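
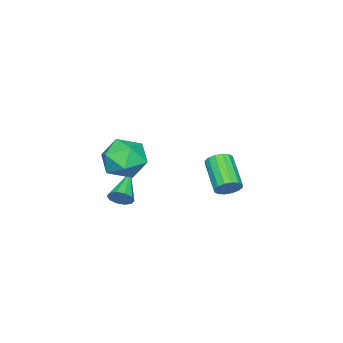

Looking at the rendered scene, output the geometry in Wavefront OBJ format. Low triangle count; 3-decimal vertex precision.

v -1.426 1.888 -3.532
v -1.072 1.911 -3.086
v -2.02 0.935 -2.282
v -2.374 0.912 -2.728
v -1.263 2.132 -3.044
v -2.21 1.156 -2.239
v -1.497 2.287 -3.132
v -2.445 1.312 -2.328
v -1.713 2.335 -3.327
v -2.661 1.36 -2.523
v -1.852 2.264 -3.578
v -2.8 1.289 -2.773
v -1.876 2.092 -3.816
v -2.824 1.116 -3.011
v -1.78 1.865 -3.978
v -2.728 0.889 -3.174
v -1.59 1.644 -4.021
v -2.537 0.668 -3.216
v -1.355 1.488 -3.932
v -2.303 0.513 -3.128
v -1.139 1.44 -3.737
v -2.087 0.465 -2.933
v -1 1.511 -3.487
v -1.948 0.536 -2.682
v -0.976 1.684 -3.249
v -1.924 0.708 -2.444
v 3.169 -0.015 -2.244
v 3.42 -0.323 -1.925
v 1.891 -0.385 -1.596
v 3.405 -0.037 -1.792
v 3.299 0.257 -1.833
v 3.143 0.448 -2.03
v 2.998 0.461 -2.309
v 2.917 0.293 -2.564
v 2.933 0.008 -2.696
v 3.039 -0.287 -2.656
v 3.194 -0.477 -2.458
v 3.34 -0.491 -2.179
v 2.808 0.213 0.306
v 3.309 -0.557 -0.029
v 1.851 0.137 -0.951
v 2.352 -0.633 -1.286
v 1.802 -0.72 -0.482
v 2.394 -0.673 0.295
v 2.766 0.253 -1.275
v 3.358 0.3 -0.498
v 3.283 -0.532 -1.006
v 2.687 -1.133 -0.516
v 2.473 0.713 -0.464
v 1.877 0.112 0.026
f 2 1 5
f 2 5 3
f 3 5 6
f 3 6 4
f 5 1 7
f 5 7 6
f 6 7 8
f 6 8 4
f 7 1 9
f 7 9 8
f 8 9 10
f 8 10 4
f 9 1 11
f 9 11 10
f 10 11 12
f 10 12 4
f 11 1 13
f 11 13 12
f 12 13 14
f 12 14 4
f 13 1 15
f 13 15 14
f 14 15 16
f 14 16 4
f 15 1 17
f 15 17 16
f 16 17 18
f 16 18 4
f 17 1 19
f 17 19 18
f 18 19 20
f 18 20 4
f 19 1 21
f 19 21 20
f 20 21 22
f 20 22 4
f 21 1 23
f 21 23 22
f 22 23 24
f 22 24 4
f 23 1 25
f 23 25 24
f 24 25 26
f 24 26 4
f 25 1 2
f 25 2 26
f 26 2 3
f 26 3 4
f 28 27 30
f 28 30 29
f 30 27 31
f 30 31 29
f 31 27 32
f 31 32 29
f 32 27 33
f 32 33 29
f 33 27 34
f 33 34 29
f 34 27 35
f 34 35 29
f 35 27 36
f 35 36 29
f 36 27 37
f 36 37 29
f 37 27 38
f 37 38 29
f 38 27 28
f 38 28 29
f 39 50 44
f 39 44 40
f 39 40 46
f 39 46 49
f 39 49 50
f 40 44 48
f 44 50 43
f 50 49 41
f 49 46 45
f 46 40 47
f 42 48 43
f 42 43 41
f 42 41 45
f 42 45 47
f 42 47 48
f 43 48 44
f 41 43 50
f 45 41 49
f 47 45 46
f 48 47 40



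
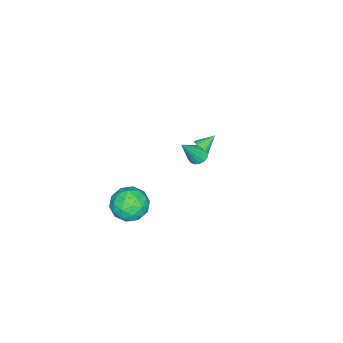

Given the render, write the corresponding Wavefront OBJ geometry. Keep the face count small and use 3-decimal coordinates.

v 0.532 3.189 2.811
v 0.916 3.434 3.1
v -0.212 3.651 3.409
v 0.882 3.576 2.948
v 0.795 3.659 2.775
v 0.668 3.671 2.608
v 0.519 3.609 2.472
v 0.373 3.483 2.387
v 0.251 3.313 2.367
v 0.172 3.124 2.414
v 0.147 2.944 2.522
v 0.181 2.802 2.674
v 0.268 2.719 2.846
v 0.396 2.708 3.014
v 0.544 2.769 3.15
v 0.69 2.895 3.235
v 0.813 3.066 3.255
v 0.892 3.255 3.208
v -3.798 0.89 -3.291
v -3.2 0.998 -3.619
v -2.762 0.33 -1.589
v -3.269 1.29 -3.481
v -3.459 1.491 -3.3
v -3.726 1.554 -3.117
v -4.01 1.464 -2.974
v -4.245 1.244 -2.903
v -4.378 0.942 -2.922
v -4.378 0.628 -3.025
v -4.245 0.374 -3.189
v -4.009 0.239 -3.377
v -3.725 0.252 -3.545
v -3.458 0.412 -3.655
v -3.269 0.681 -3.682
v 3.719 1.616 -0.505
v 4.524 1.032 0.126
v 3.196 -0.012 -1.346
v 4.001 -0.596 -0.715
v 3.054 -0.14 -0.184
v 3.377 0.866 0.336
v 4.343 0.154 -1.556
v 4.666 1.16 -1.036
v 4.909 0.128 -0.524
v 4.113 -0.054 0.324
v 3.607 1.074 -1.544
v 2.811 0.892 -0.696
v 4.167 1.467 -0.116
v 3.553 -0.447 -1.104
v 2.996 -0.179 -0.792
v 3.469 -0.522 -0.421
v 3.493 1.369 0.008
v 3.966 1.026 0.379
v 3.102 0.337 0.196
v 3.754 -0.006 -1.599
v 4.227 -0.349 -1.228
v 4.251 1.542 -0.799
v 4.724 1.199 -0.428
v 4.618 0.683 -1.416
v 4.867 0.592 -0.127
v 4.56 -0.364 -0.621
v 4.761 0.077 -1.115
v 4.951 0.668 -0.81
v 4.399 0.485 0.372
v 4.091 -0.472 -0.123
v 3.535 -0.204 0.189
v 3.725 0.388 0.495
v 4.625 -0.046 -0.01
v 3.629 1.492 -1.097
v 3.321 0.535 -1.592
v 3.995 0.632 -1.715
v 4.185 1.224 -1.409
v 3.16 1.384 -0.599
v 2.853 0.428 -1.093
v 2.769 0.352 -0.41
v 2.959 0.943 -0.105
v 3.095 1.066 -1.21
f 2 1 4
f 2 4 3
f 4 1 5
f 4 5 3
f 5 1 6
f 5 6 3
f 6 1 7
f 6 7 3
f 7 1 8
f 7 8 3
f 8 1 9
f 8 9 3
f 9 1 10
f 9 10 3
f 10 1 11
f 10 11 3
f 11 1 12
f 11 12 3
f 12 1 13
f 12 13 3
f 13 1 14
f 13 14 3
f 14 1 15
f 14 15 3
f 15 1 16
f 15 16 3
f 16 1 17
f 16 17 3
f 17 1 18
f 17 18 3
f 18 1 2
f 18 2 3
f 20 19 22
f 20 22 21
f 22 19 23
f 22 23 21
f 23 19 24
f 23 24 21
f 24 19 25
f 24 25 21
f 25 19 26
f 25 26 21
f 26 19 27
f 26 27 21
f 27 19 28
f 27 28 21
f 28 19 29
f 28 29 21
f 29 19 30
f 29 30 21
f 30 19 31
f 30 31 21
f 31 19 32
f 31 32 21
f 32 19 33
f 32 33 21
f 33 19 20
f 33 20 21
f 34 71 50
f 71 45 74
f 50 74 39
f 71 74 50
f 34 50 46
f 50 39 51
f 46 51 35
f 50 51 46
f 34 46 55
f 46 35 56
f 55 56 41
f 46 56 55
f 34 55 67
f 55 41 70
f 67 70 44
f 55 70 67
f 34 67 71
f 67 44 75
f 71 75 45
f 67 75 71
f 35 51 62
f 51 39 65
f 62 65 43
f 51 65 62
f 39 74 52
f 74 45 73
f 52 73 38
f 74 73 52
f 45 75 72
f 75 44 68
f 72 68 36
f 75 68 72
f 44 70 69
f 70 41 57
f 69 57 40
f 70 57 69
f 41 56 61
f 56 35 58
f 61 58 42
f 56 58 61
f 37 63 49
f 63 43 64
f 49 64 38
f 63 64 49
f 37 49 47
f 49 38 48
f 47 48 36
f 49 48 47
f 37 47 54
f 47 36 53
f 54 53 40
f 47 53 54
f 37 54 59
f 54 40 60
f 59 60 42
f 54 60 59
f 37 59 63
f 59 42 66
f 63 66 43
f 59 66 63
f 38 64 52
f 64 43 65
f 52 65 39
f 64 65 52
f 36 48 72
f 48 38 73
f 72 73 45
f 48 73 72
f 40 53 69
f 53 36 68
f 69 68 44
f 53 68 69
f 42 60 61
f 60 40 57
f 61 57 41
f 60 57 61
f 43 66 62
f 66 42 58
f 62 58 35
f 66 58 62



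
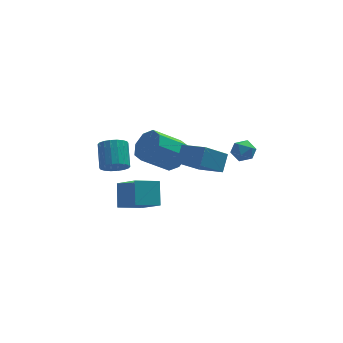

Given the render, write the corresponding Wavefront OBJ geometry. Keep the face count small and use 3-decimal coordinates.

v -2.917 0.35 -2.418
v -2.209 -0.996 -1.262
v -2.758 1.376 -1.322
v -2.05 0.03 -0.166
v -1.57 0.65 -2.894
v -0.862 -0.696 -1.738
v -1.411 1.676 -1.798
v -0.703 0.33 -0.642
v 3.238 0.548 1.611
v 3.85 0.619 1.229
v 3.31 -0.619 1.511
v 3.922 -0.548 1.129
v 3.915 -0.384 1.835
v 3.87 0.337 1.897
v 3.29 -0.337 0.843
v 3.245 0.384 0.905
v 3.882 0.072 0.754
v 4.269 0.043 1.367
v 2.891 -0.043 1.373
v 3.278 -0.072 1.986
v 0.064 -0.24 1.12
v 0.472 0.467 1.93
v 1.341 0.325 -0.016
v 1.749 1.032 0.793
v 1.051 -1.412 1.647
v 1.459 -0.705 2.456
v 2.328 -0.847 0.51
v 2.736 -0.14 1.32
v 0.316 1.524 0.339
v 0.956 1.424 1.114
v -0.537 1.196 2.316
v -1.176 1.296 1.541
v 0.748 2.159 0.995
v -0.745 1.931 2.197
v 0.287 2.522 0.492
v -1.205 2.294 1.694
v -0.157 2.3 -0.101
v -1.649 2.073 1.101
v -0.323 1.624 -0.436
v -1.816 1.396 0.766
v -0.115 0.889 -0.317
v -1.608 0.661 0.885
v 0.345 0.526 0.186
v -1.147 0.298 1.388
v 0.789 0.747 0.779
v -0.703 0.52 1.981
v -3.479 -2.711 3.144
v -2.732 -2.779 3.137
v -2.614 -1.576 4.008
v -3.361 -1.509 4.016
v -2.791 -2.582 2.874
v -2.674 -1.38 3.745
v -2.987 -2.411 2.664
v -2.87 -1.209 3.536
v -3.28 -2.3 2.55
v -3.163 -1.097 3.421
v -3.612 -2.27 2.553
v -3.495 -1.067 3.424
v -3.918 -2.327 2.673
v -3.801 -1.125 3.545
v -4.137 -2.461 2.887
v -4.02 -1.258 3.759
v -4.226 -2.644 3.152
v -4.108 -1.441 4.023
v -4.166 -2.84 3.415
v -4.049 -1.638 4.286
v -3.97 -3.011 3.624
v -3.853 -1.809 4.496
v -3.677 -3.123 3.739
v -3.56 -1.92 4.61
v -3.345 -3.153 3.736
v -3.228 -1.95 4.607
v -3.039 -3.095 3.615
v -2.922 -1.893 4.487
v -2.82 -2.962 3.401
v -2.703 -1.759 4.273
f 2 4 1
f 5 2 1
f 1 4 3
f 3 5 1
f 2 8 4
f 6 2 5
f 6 8 2
f 4 8 3
f 7 5 3
f 3 8 7
f 7 6 5
f 8 6 7
f 9 20 14
f 9 14 10
f 9 10 16
f 9 16 19
f 9 19 20
f 10 14 18
f 14 20 13
f 20 19 11
f 19 16 15
f 16 10 17
f 12 18 13
f 12 13 11
f 12 11 15
f 12 15 17
f 12 17 18
f 13 18 14
f 11 13 20
f 15 11 19
f 17 15 16
f 18 17 10
f 22 24 21
f 25 22 21
f 21 24 23
f 23 25 21
f 22 28 24
f 26 22 25
f 26 28 22
f 24 28 23
f 27 25 23
f 23 28 27
f 27 26 25
f 28 26 27
f 30 29 33
f 30 33 31
f 31 33 34
f 31 34 32
f 33 29 35
f 33 35 34
f 34 35 36
f 34 36 32
f 35 29 37
f 35 37 36
f 36 37 38
f 36 38 32
f 37 29 39
f 37 39 38
f 38 39 40
f 38 40 32
f 39 29 41
f 39 41 40
f 40 41 42
f 40 42 32
f 41 29 43
f 41 43 42
f 42 43 44
f 42 44 32
f 43 29 45
f 43 45 44
f 44 45 46
f 44 46 32
f 45 29 30
f 45 30 46
f 46 30 31
f 46 31 32
f 48 47 51
f 48 51 49
f 49 51 52
f 49 52 50
f 51 47 53
f 51 53 52
f 52 53 54
f 52 54 50
f 53 47 55
f 53 55 54
f 54 55 56
f 54 56 50
f 55 47 57
f 55 57 56
f 56 57 58
f 56 58 50
f 57 47 59
f 57 59 58
f 58 59 60
f 58 60 50
f 59 47 61
f 59 61 60
f 60 61 62
f 60 62 50
f 61 47 63
f 61 63 62
f 62 63 64
f 62 64 50
f 63 47 65
f 63 65 64
f 64 65 66
f 64 66 50
f 65 47 67
f 65 67 66
f 66 67 68
f 66 68 50
f 67 47 69
f 67 69 68
f 68 69 70
f 68 70 50
f 69 47 71
f 69 71 70
f 70 71 72
f 70 72 50
f 71 47 73
f 71 73 72
f 72 73 74
f 72 74 50
f 73 47 75
f 73 75 74
f 74 75 76
f 74 76 50
f 75 47 48
f 75 48 76
f 76 48 49
f 76 49 50



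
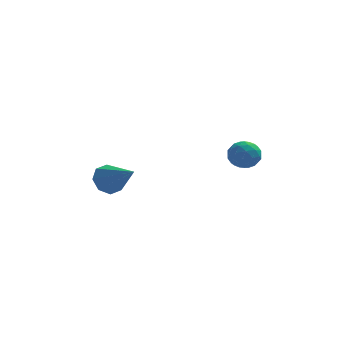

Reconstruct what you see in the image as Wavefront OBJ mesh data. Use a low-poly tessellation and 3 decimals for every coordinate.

v 2.224 2.44 3.79
v 2.728 1.872 3.48
v 1.512 1.488 4.38
v 2.016 0.92 4.07
v 2.284 1.433 4.651
v 2.724 2.021 4.287
v 1.516 1.339 3.573
v 1.956 1.927 3.209
v 2.29 1.191 3.347
v 2.765 1.249 4.013
v 1.475 2.111 3.847
v 1.95 2.169 4.513
v 2.538 2.239 3.583
v 1.702 1.121 4.277
v 1.859 1.422 4.618
v 2.155 1.088 4.436
v 2.536 2.327 4.057
v 2.832 1.993 3.875
v 2.572 1.735 4.564
v 1.408 1.367 3.985
v 1.704 1.033 3.803
v 2.085 2.272 3.424
v 2.381 1.938 3.242
v 1.668 1.625 3.296
v 2.577 1.505 3.323
v 2.159 0.946 3.67
v 1.865 1.192 3.377
v 2.123 1.538 3.163
v 2.856 1.539 3.714
v 2.438 0.98 4.061
v 2.596 1.281 4.403
v 2.854 1.627 4.188
v 2.599 1.139 3.636
v 1.802 2.38 3.799
v 1.384 1.821 4.146
v 1.386 1.733 3.672
v 1.644 2.079 3.457
v 2.081 2.414 4.19
v 1.663 1.855 4.537
v 2.117 1.822 4.697
v 2.375 2.168 4.483
v 1.641 2.221 4.224
v -3.931 2.935 1.798
v -3.484 3.608 2.121
v -2.769 1.625 2.922
v -4.016 3.454 2.491
v -4.498 2.996 2.455
v -4.647 2.502 2.035
v -4.378 2.261 1.476
v -3.846 2.415 1.105
v -3.364 2.874 1.141
v -3.214 3.368 1.562
f 1 38 17
f 38 12 41
f 17 41 6
f 38 41 17
f 1 17 13
f 17 6 18
f 13 18 2
f 17 18 13
f 1 13 22
f 13 2 23
f 22 23 8
f 13 23 22
f 1 22 34
f 22 8 37
f 34 37 11
f 22 37 34
f 1 34 38
f 34 11 42
f 38 42 12
f 34 42 38
f 2 18 29
f 18 6 32
f 29 32 10
f 18 32 29
f 6 41 19
f 41 12 40
f 19 40 5
f 41 40 19
f 12 42 39
f 42 11 35
f 39 35 3
f 42 35 39
f 11 37 36
f 37 8 24
f 36 24 7
f 37 24 36
f 8 23 28
f 23 2 25
f 28 25 9
f 23 25 28
f 4 30 16
f 30 10 31
f 16 31 5
f 30 31 16
f 4 16 14
f 16 5 15
f 14 15 3
f 16 15 14
f 4 14 21
f 14 3 20
f 21 20 7
f 14 20 21
f 4 21 26
f 21 7 27
f 26 27 9
f 21 27 26
f 4 26 30
f 26 9 33
f 30 33 10
f 26 33 30
f 5 31 19
f 31 10 32
f 19 32 6
f 31 32 19
f 3 15 39
f 15 5 40
f 39 40 12
f 15 40 39
f 7 20 36
f 20 3 35
f 36 35 11
f 20 35 36
f 9 27 28
f 27 7 24
f 28 24 8
f 27 24 28
f 10 33 29
f 33 9 25
f 29 25 2
f 33 25 29
f 44 43 46
f 44 46 45
f 46 43 47
f 46 47 45
f 47 43 48
f 47 48 45
f 48 43 49
f 48 49 45
f 49 43 50
f 49 50 45
f 50 43 51
f 50 51 45
f 51 43 52
f 51 52 45
f 52 43 44
f 52 44 45



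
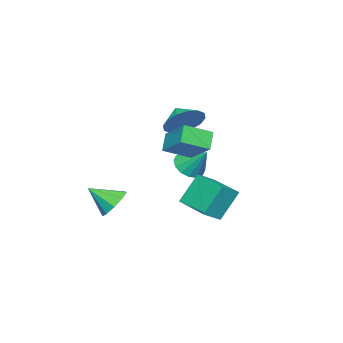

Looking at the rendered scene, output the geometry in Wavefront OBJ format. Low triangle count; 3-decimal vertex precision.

v -3.934 -1.587 -1.233
v -3.116 -1.858 -1.12
v -3.726 -0.493 -0.127
v -3.09 -1.541 -1.438
v -3.291 -1.236 -1.702
v -3.664 -1.025 -1.84
v -4.11 -0.965 -1.815
v -4.508 -1.071 -1.635
v -4.753 -1.316 -1.347
v -4.779 -1.633 -1.028
v -4.578 -1.938 -0.765
v -4.205 -2.149 -0.627
v -3.759 -2.209 -0.651
v -3.361 -2.103 -0.832
v 1.996 -1.834 -1.833
v 2.811 -1.717 -2.17
v 2.524 -2.906 -0.927
v 2.73 -1.352 -1.69
v 2.306 -1.212 -1.277
v 1.736 -1.363 -1.124
v 1.288 -1.734 -1.302
v 1.171 -2.152 -1.729
v 1.44 -2.421 -2.204
v 1.969 -2.415 -2.506
v 2.51 -2.137 -2.493
v -0.37 -0.648 1.97
v 0.311 0.735 2.937
v -1.386 0.249 1.402
v -0.705 1.632 2.369
v 0.285 -0.412 1.171
v 0.966 0.971 2.138
v -0.731 0.485 0.603
v -0.05 1.868 1.57
v -2.513 -0.366 -3.201
v -3.301 0.148 -1.631
v -1.725 1.429 -3.394
v -2.513 1.943 -1.825
v -1.607 -0.703 -2.635
v -2.395 -0.189 -1.066
v -0.819 1.092 -2.829
v -1.607 1.606 -1.259
v -3.296 -1.475 1.766
v -2.41 -2.082 1.653
v -3.744 -2.245 2.394
v -2.314 -1.769 2.106
v -2.481 -1.377 2.468
v -2.866 -1.011 2.642
v -3.367 -0.77 2.581
v -3.848 -0.717 2.302
v -4.182 -0.868 1.879
v -4.278 -1.181 1.426
v -4.111 -1.573 1.064
v -3.726 -1.939 0.891
v -3.225 -2.18 0.951
v -2.744 -2.233 1.23
f 2 1 4
f 2 4 3
f 4 1 5
f 4 5 3
f 5 1 6
f 5 6 3
f 6 1 7
f 6 7 3
f 7 1 8
f 7 8 3
f 8 1 9
f 8 9 3
f 9 1 10
f 9 10 3
f 10 1 11
f 10 11 3
f 11 1 12
f 11 12 3
f 12 1 13
f 12 13 3
f 13 1 14
f 13 14 3
f 14 1 2
f 14 2 3
f 16 15 18
f 16 18 17
f 18 15 19
f 18 19 17
f 19 15 20
f 19 20 17
f 20 15 21
f 20 21 17
f 21 15 22
f 21 22 17
f 22 15 23
f 22 23 17
f 23 15 24
f 23 24 17
f 24 15 25
f 24 25 17
f 25 15 16
f 25 16 17
f 27 29 26
f 30 27 26
f 26 29 28
f 28 30 26
f 27 33 29
f 31 27 30
f 31 33 27
f 29 33 28
f 32 30 28
f 28 33 32
f 32 31 30
f 33 31 32
f 35 37 34
f 38 35 34
f 34 37 36
f 36 38 34
f 35 41 37
f 39 35 38
f 39 41 35
f 37 41 36
f 40 38 36
f 36 41 40
f 40 39 38
f 41 39 40
f 43 42 45
f 43 45 44
f 45 42 46
f 45 46 44
f 46 42 47
f 46 47 44
f 47 42 48
f 47 48 44
f 48 42 49
f 48 49 44
f 49 42 50
f 49 50 44
f 50 42 51
f 50 51 44
f 51 42 52
f 51 52 44
f 52 42 53
f 52 53 44
f 53 42 54
f 53 54 44
f 54 42 55
f 54 55 44
f 55 42 43
f 55 43 44



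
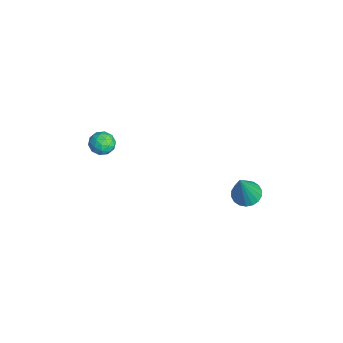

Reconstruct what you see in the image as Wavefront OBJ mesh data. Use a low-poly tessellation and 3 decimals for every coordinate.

v 3.554 3.97 -1.392
v 4.052 3.479 -1.691
v 4.206 3.41 0.612
v 4.232 3.765 -1.669
v 4.277 4.091 -1.593
v 4.179 4.394 -1.477
v 3.958 4.612 -1.344
v 3.656 4.703 -1.22
v 3.335 4.649 -1.131
v 3.056 4.46 -1.093
v 2.877 4.174 -1.115
v 2.831 3.848 -1.191
v 2.929 3.546 -1.307
v 3.151 3.327 -1.44
v 3.452 3.236 -1.563
v 3.774 3.291 -1.653
v 1.57 -2.343 3.038
v 2.037 -2.158 2.56
v 1.163 -3.122 2.34
v 1.63 -2.937 1.862
v 1.836 -3.256 2.442
v 2.087 -2.775 2.874
v 1.113 -2.505 2.026
v 1.364 -2.024 2.458
v 1.755 -2.259 1.934
v 2.202 -2.723 2.192
v 0.998 -2.557 2.708
v 1.445 -3.021 2.966
v 1.839 -2.182 2.86
v 1.361 -3.098 2.04
v 1.481 -3.286 2.381
v 1.756 -3.177 2.1
v 1.869 -2.545 3.045
v 2.144 -2.436 2.764
v 2.025 -3.082 2.695
v 1.056 -2.844 2.136
v 1.331 -2.735 1.855
v 1.444 -2.103 2.8
v 1.719 -1.994 2.519
v 1.175 -2.198 2.205
v 1.948 -2.133 2.211
v 1.709 -2.591 1.801
v 1.404 -2.337 1.898
v 1.552 -2.053 2.151
v 2.211 -2.405 2.363
v 1.971 -2.863 1.952
v 2.092 -3.051 2.294
v 2.24 -2.768 2.547
v 2.045 -2.465 1.995
v 1.229 -2.417 2.948
v 0.989 -2.875 2.537
v 0.96 -2.512 2.353
v 1.108 -2.229 2.606
v 1.491 -2.689 3.099
v 1.252 -3.147 2.689
v 1.648 -3.227 2.749
v 1.796 -2.943 3.002
v 1.155 -2.815 2.905
f 2 1 4
f 2 4 3
f 4 1 5
f 4 5 3
f 5 1 6
f 5 6 3
f 6 1 7
f 6 7 3
f 7 1 8
f 7 8 3
f 8 1 9
f 8 9 3
f 9 1 10
f 9 10 3
f 10 1 11
f 10 11 3
f 11 1 12
f 11 12 3
f 12 1 13
f 12 13 3
f 13 1 14
f 13 14 3
f 14 1 15
f 14 15 3
f 15 1 16
f 15 16 3
f 16 1 2
f 16 2 3
f 17 54 33
f 54 28 57
f 33 57 22
f 54 57 33
f 17 33 29
f 33 22 34
f 29 34 18
f 33 34 29
f 17 29 38
f 29 18 39
f 38 39 24
f 29 39 38
f 17 38 50
f 38 24 53
f 50 53 27
f 38 53 50
f 17 50 54
f 50 27 58
f 54 58 28
f 50 58 54
f 18 34 45
f 34 22 48
f 45 48 26
f 34 48 45
f 22 57 35
f 57 28 56
f 35 56 21
f 57 56 35
f 28 58 55
f 58 27 51
f 55 51 19
f 58 51 55
f 27 53 52
f 53 24 40
f 52 40 23
f 53 40 52
f 24 39 44
f 39 18 41
f 44 41 25
f 39 41 44
f 20 46 32
f 46 26 47
f 32 47 21
f 46 47 32
f 20 32 30
f 32 21 31
f 30 31 19
f 32 31 30
f 20 30 37
f 30 19 36
f 37 36 23
f 30 36 37
f 20 37 42
f 37 23 43
f 42 43 25
f 37 43 42
f 20 42 46
f 42 25 49
f 46 49 26
f 42 49 46
f 21 47 35
f 47 26 48
f 35 48 22
f 47 48 35
f 19 31 55
f 31 21 56
f 55 56 28
f 31 56 55
f 23 36 52
f 36 19 51
f 52 51 27
f 36 51 52
f 25 43 44
f 43 23 40
f 44 40 24
f 43 40 44
f 26 49 45
f 49 25 41
f 45 41 18
f 49 41 45



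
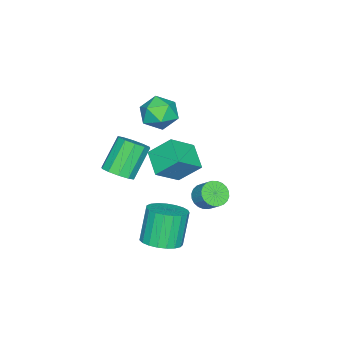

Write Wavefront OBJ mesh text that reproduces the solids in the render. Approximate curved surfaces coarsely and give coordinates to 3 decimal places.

v 3.399 3.119 0.084
v 3.751 3.474 -0.42
v 4.073 4.136 0.271
v 3.721 3.781 0.776
v 3.504 3.601 -0.426
v 3.827 4.263 0.265
v 3.242 3.654 -0.355
v 3.564 4.316 0.336
v 3.003 3.626 -0.217
v 3.326 4.288 0.474
v 2.825 3.52 -0.033
v 3.148 4.183 0.658
v 2.734 3.354 0.169
v 3.057 4.016 0.86
v 2.744 3.152 0.358
v 3.067 3.814 1.049
v 2.854 2.945 0.506
v 3.177 3.607 1.197
v 3.047 2.764 0.589
v 3.369 3.426 1.28
v 3.293 2.637 0.595
v 3.616 3.299 1.286
v 3.556 2.584 0.524
v 3.878 3.246 1.215
v 3.794 2.612 0.386
v 4.117 3.274 1.077
v 3.972 2.717 0.202
v 4.295 3.38 0.893
v 4.063 2.884 -0
v 4.386 3.546 0.691
v 4.053 3.086 -0.189
v 4.376 3.748 0.502
v 3.943 3.293 -0.337
v 4.266 3.955 0.354
v 0.965 -2.793 -2.204
v 1.636 -2.917 -1.649
v 0.387 -2.672 -0.081
v -0.285 -2.547 -0.636
v 1.605 -2.385 -1.758
v 0.355 -2.14 -0.19
v 1.328 -2.009 -2.037
v 0.079 -1.763 -0.469
v 0.913 -1.932 -2.38
v -0.336 -1.687 -0.812
v 0.518 -2.184 -2.656
v -0.732 -1.938 -1.088
v 0.293 -2.668 -2.759
v -0.956 -2.423 -1.191
v 0.325 -3.2 -2.65
v -0.925 -2.955 -1.082
v 0.601 -3.577 -2.371
v -0.648 -3.331 -0.803
v 1.016 -3.653 -2.028
v -0.233 -3.408 -0.46
v 1.412 -3.402 -1.752
v 0.162 -3.156 -0.184
v -2.674 -1.753 -3.23
v -1.457 -2.418 -2.179
v -3.04 -0.655 -2.112
v -1.823 -1.319 -1.061
v -1.617 -0.781 -3.839
v -0.4 -1.445 -2.788
v -1.983 0.318 -2.721
v -0.766 -0.347 -1.67
v 0.016 -0.813 1.097
v 0.494 -1.615 1.604
v -1.194 -0.765 2.316
v -0.716 -1.567 2.823
v -0.252 -0.612 2.783
v 0.495 -0.642 2.029
v -1.195 -1.738 1.891
v -0.448 -1.768 1.137
v -0.255 -2.187 2.094
v 0.328 -1.491 2.645
v -1.028 -0.889 1.275
v -0.445 -0.193 1.826
v 3.816 1.052 -3.72
v 4.623 0.507 -3.383
v 3.851 0.463 -1.604
v 3.044 1.008 -1.94
v 4.753 0.91 -3.316
v 3.981 0.866 -1.537
v 4.722 1.337 -3.32
v 3.949 1.293 -1.54
v 4.533 1.715 -3.392
v 3.761 1.671 -1.613
v 4.221 1.978 -3.521
v 3.449 1.934 -1.742
v 3.839 2.081 -3.684
v 3.067 2.037 -1.905
v 3.453 2.006 -3.854
v 2.68 1.962 -2.075
v 3.129 1.767 -4
v 2.357 1.723 -2.221
v 2.925 1.403 -4.098
v 2.153 1.359 -2.319
v 2.874 0.979 -4.13
v 2.102 0.935 -2.351
v 2.987 0.568 -4.092
v 2.214 0.524 -2.312
v 3.243 0.24 -3.989
v 2.47 0.196 -2.21
v 3.598 0.053 -3.839
v 2.825 0.009 -2.06
v 3.99 0.038 -3.669
v 3.218 -0.006 -1.89
v 4.353 0.199 -3.508
v 3.581 0.155 -1.729
f 2 1 5
f 2 5 3
f 3 5 6
f 3 6 4
f 5 1 7
f 5 7 6
f 6 7 8
f 6 8 4
f 7 1 9
f 7 9 8
f 8 9 10
f 8 10 4
f 9 1 11
f 9 11 10
f 10 11 12
f 10 12 4
f 11 1 13
f 11 13 12
f 12 13 14
f 12 14 4
f 13 1 15
f 13 15 14
f 14 15 16
f 14 16 4
f 15 1 17
f 15 17 16
f 16 17 18
f 16 18 4
f 17 1 19
f 17 19 18
f 18 19 20
f 18 20 4
f 19 1 21
f 19 21 20
f 20 21 22
f 20 22 4
f 21 1 23
f 21 23 22
f 22 23 24
f 22 24 4
f 23 1 25
f 23 25 24
f 24 25 26
f 24 26 4
f 25 1 27
f 25 27 26
f 26 27 28
f 26 28 4
f 27 1 29
f 27 29 28
f 28 29 30
f 28 30 4
f 29 1 31
f 29 31 30
f 30 31 32
f 30 32 4
f 31 1 33
f 31 33 32
f 32 33 34
f 32 34 4
f 33 1 2
f 33 2 34
f 34 2 3
f 34 3 4
f 36 35 39
f 36 39 37
f 37 39 40
f 37 40 38
f 39 35 41
f 39 41 40
f 40 41 42
f 40 42 38
f 41 35 43
f 41 43 42
f 42 43 44
f 42 44 38
f 43 35 45
f 43 45 44
f 44 45 46
f 44 46 38
f 45 35 47
f 45 47 46
f 46 47 48
f 46 48 38
f 47 35 49
f 47 49 48
f 48 49 50
f 48 50 38
f 49 35 51
f 49 51 50
f 50 51 52
f 50 52 38
f 51 35 53
f 51 53 52
f 52 53 54
f 52 54 38
f 53 35 55
f 53 55 54
f 54 55 56
f 54 56 38
f 55 35 36
f 55 36 56
f 56 36 37
f 56 37 38
f 58 60 57
f 61 58 57
f 57 60 59
f 59 61 57
f 58 64 60
f 62 58 61
f 62 64 58
f 60 64 59
f 63 61 59
f 59 64 63
f 63 62 61
f 64 62 63
f 65 76 70
f 65 70 66
f 65 66 72
f 65 72 75
f 65 75 76
f 66 70 74
f 70 76 69
f 76 75 67
f 75 72 71
f 72 66 73
f 68 74 69
f 68 69 67
f 68 67 71
f 68 71 73
f 68 73 74
f 69 74 70
f 67 69 76
f 71 67 75
f 73 71 72
f 74 73 66
f 78 77 81
f 78 81 79
f 79 81 82
f 79 82 80
f 81 77 83
f 81 83 82
f 82 83 84
f 82 84 80
f 83 77 85
f 83 85 84
f 84 85 86
f 84 86 80
f 85 77 87
f 85 87 86
f 86 87 88
f 86 88 80
f 87 77 89
f 87 89 88
f 88 89 90
f 88 90 80
f 89 77 91
f 89 91 90
f 90 91 92
f 90 92 80
f 91 77 93
f 91 93 92
f 92 93 94
f 92 94 80
f 93 77 95
f 93 95 94
f 94 95 96
f 94 96 80
f 95 77 97
f 95 97 96
f 96 97 98
f 96 98 80
f 97 77 99
f 97 99 98
f 98 99 100
f 98 100 80
f 99 77 101
f 99 101 100
f 100 101 102
f 100 102 80
f 101 77 103
f 101 103 102
f 102 103 104
f 102 104 80
f 103 77 105
f 103 105 104
f 104 105 106
f 104 106 80
f 105 77 107
f 105 107 106
f 106 107 108
f 106 108 80
f 107 77 78
f 107 78 108
f 108 78 79
f 108 79 80



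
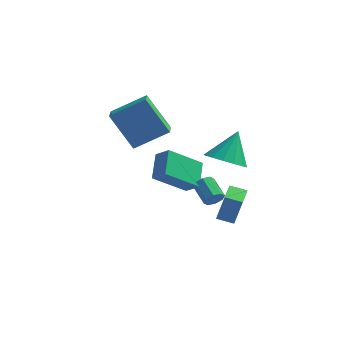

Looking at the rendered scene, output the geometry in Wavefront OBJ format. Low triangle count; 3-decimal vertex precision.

v 0.45 -0.259 -1.539
v 0.758 -0.24 -1.109
v 0.039 0.579 -0.63
v -0.27 0.559 -1.061
v 0.872 0.026 -1.393
v 0.152 0.845 -0.915
v 0.738 0.125 -1.763
v 0.018 0.943 -1.285
v 0.435 -0.001 -2.002
v -0.284 0.817 -1.523
v 0.141 -0.279 -1.97
v -0.578 0.54 -1.491
v 0.028 -0.545 -1.685
v -0.692 0.274 -1.207
v 0.162 -0.643 -1.315
v -0.558 0.175 -0.837
v 0.464 -0.517 -1.077
v -0.255 0.301 -0.598
v 1.461 -4.08 0.028
v 1.817 -4.07 1.464
v 1.418 -2.981 0.031
v 1.774 -2.971 1.467
v 2.246 -4.049 -0.167
v 2.602 -4.039 1.269
v 2.203 -2.95 -0.164
v 2.559 -2.94 1.272
v 1.244 -1.611 2.075
v 1.805 -2.348 2.477
v 1.576 -0.609 3.445
v 2.138 -2.066 2.19
v 2.232 -1.661 1.872
v 2.061 -1.244 1.608
v 1.671 -0.925 1.469
v 1.166 -0.789 1.493
v 0.683 -0.874 1.672
v 0.349 -1.156 1.959
v 0.256 -1.56 2.278
v 0.427 -1.978 2.541
v 0.817 -2.297 2.68
v 1.321 -2.433 2.657
v -4.653 0.341 2.824
v -3.121 1.017 3.763
v -4.89 1.376 2.465
v -3.358 2.051 3.404
v -3.422 0.009 1.056
v -1.89 0.684 1.995
v -3.659 1.043 0.697
v -2.127 1.719 1.636
v -1.633 -1.059 0.345
v -1.807 0.201 1.102
v -2.32 -0.816 -0.216
v -2.494 0.443 0.541
v -0.286 -0.123 -0.901
v -0.46 1.136 -0.144
v -0.973 0.119 -1.462
v -1.147 1.379 -0.705
f 2 1 5
f 2 5 3
f 3 5 6
f 3 6 4
f 5 1 7
f 5 7 6
f 6 7 8
f 6 8 4
f 7 1 9
f 7 9 8
f 8 9 10
f 8 10 4
f 9 1 11
f 9 11 10
f 10 11 12
f 10 12 4
f 11 1 13
f 11 13 12
f 12 13 14
f 12 14 4
f 13 1 15
f 13 15 14
f 14 15 16
f 14 16 4
f 15 1 17
f 15 17 16
f 16 17 18
f 16 18 4
f 17 1 2
f 17 2 18
f 18 2 3
f 18 3 4
f 20 22 19
f 23 20 19
f 19 22 21
f 21 23 19
f 20 26 22
f 24 20 23
f 24 26 20
f 22 26 21
f 25 23 21
f 21 26 25
f 25 24 23
f 26 24 25
f 28 27 30
f 28 30 29
f 30 27 31
f 30 31 29
f 31 27 32
f 31 32 29
f 32 27 33
f 32 33 29
f 33 27 34
f 33 34 29
f 34 27 35
f 34 35 29
f 35 27 36
f 35 36 29
f 36 27 37
f 36 37 29
f 37 27 38
f 37 38 29
f 38 27 39
f 38 39 29
f 39 27 40
f 39 40 29
f 40 27 28
f 40 28 29
f 42 44 41
f 45 42 41
f 41 44 43
f 43 45 41
f 42 48 44
f 46 42 45
f 46 48 42
f 44 48 43
f 47 45 43
f 43 48 47
f 47 46 45
f 48 46 47
f 50 52 49
f 53 50 49
f 49 52 51
f 51 53 49
f 50 56 52
f 54 50 53
f 54 56 50
f 52 56 51
f 55 53 51
f 51 56 55
f 55 54 53
f 56 54 55



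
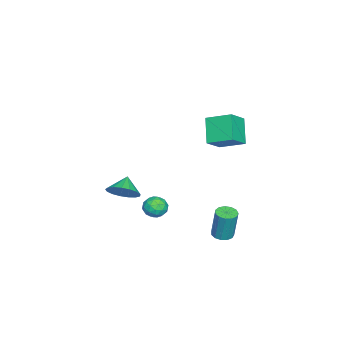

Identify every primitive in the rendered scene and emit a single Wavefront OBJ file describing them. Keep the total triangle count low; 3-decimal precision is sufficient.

v 1.621 -1.942 -2.613
v 2.212 -2.035 -3.024
v 0.968 -2.465 -3.436
v 1.559 -2.558 -3.847
v 1.483 -2.932 -3.229
v 1.887 -2.608 -2.721
v 1.293 -1.892 -3.739
v 1.697 -1.568 -3.231
v 2.009 -2.004 -3.72
v 2.127 -2.647 -3.404
v 1.053 -1.853 -3.056
v 1.171 -2.496 -2.74
v 1.974 -1.942 -2.746
v 1.206 -2.558 -3.714
v 1.161 -2.777 -3.351
v 1.509 -2.832 -3.592
v 1.783 -2.28 -2.568
v 2.13 -2.334 -2.809
v 1.702 -2.861 -2.93
v 1.05 -2.166 -3.651
v 1.397 -2.22 -3.892
v 1.671 -1.668 -2.868
v 2.019 -1.723 -3.109
v 1.478 -1.639 -3.53
v 2.202 -1.979 -3.396
v 1.818 -2.286 -3.88
v 1.662 -1.895 -3.817
v 1.899 -1.705 -3.518
v 2.271 -2.357 -3.211
v 1.887 -2.664 -3.695
v 1.843 -2.884 -3.332
v 2.08 -2.694 -3.033
v 2.152 -2.338 -3.62
v 1.293 -1.836 -2.765
v 0.909 -2.143 -3.249
v 1.1 -1.806 -3.427
v 1.337 -1.616 -3.128
v 1.362 -2.214 -2.58
v 0.978 -2.521 -3.064
v 1.281 -2.795 -2.942
v 1.518 -2.605 -2.643
v 1.028 -2.162 -2.84
v 2.007 -3.868 -2.176
v 2.468 -3.314 -1.573
v 1.153 -3.912 -1.484
v 2.241 -3.025 -1.833
v 1.961 -2.929 -2.172
v 1.691 -3.048 -2.512
v 1.494 -3.355 -2.775
v 1.414 -3.78 -2.901
v 1.47 -4.224 -2.861
v 1.649 -4.587 -2.664
v 1.909 -4.785 -2.355
v 2.192 -4.773 -2.006
v 2.433 -4.554 -1.696
v 2.576 -4.177 -1.495
v 2.588 -3.729 -1.451
v 2.033 1.533 -4.228
v 2.372 1.04 -4.187
v 2.527 1.293 -2.412
v 2.187 1.787 -2.452
v 2.584 1.298 -4.242
v 2.739 1.551 -2.467
v 2.621 1.63 -4.293
v 2.776 1.883 -2.517
v 2.472 1.931 -4.323
v 2.626 2.185 -2.547
v 2.182 2.107 -4.322
v 2.337 2.36 -2.547
v 1.846 2.1 -4.292
v 2 2.353 -2.517
v 1.568 1.913 -4.241
v 1.723 2.166 -2.466
v 1.439 1.606 -4.186
v 1.593 1.859 -2.411
v 1.497 1.276 -4.144
v 1.652 1.529 -2.369
v 1.726 1.027 -4.129
v 1.881 1.28 -2.353
v 2.052 0.94 -4.145
v 2.207 1.193 -2.369
v 1.264 1.098 1.751
v 0.187 0.695 2.921
v 1.353 2.487 2.31
v 0.276 2.084 3.48
v 2.264 0.716 2.54
v 1.187 0.313 3.71
v 2.353 2.105 3.099
v 1.276 1.702 4.269
f 1 38 17
f 38 12 41
f 17 41 6
f 38 41 17
f 1 17 13
f 17 6 18
f 13 18 2
f 17 18 13
f 1 13 22
f 13 2 23
f 22 23 8
f 13 23 22
f 1 22 34
f 22 8 37
f 34 37 11
f 22 37 34
f 1 34 38
f 34 11 42
f 38 42 12
f 34 42 38
f 2 18 29
f 18 6 32
f 29 32 10
f 18 32 29
f 6 41 19
f 41 12 40
f 19 40 5
f 41 40 19
f 12 42 39
f 42 11 35
f 39 35 3
f 42 35 39
f 11 37 36
f 37 8 24
f 36 24 7
f 37 24 36
f 8 23 28
f 23 2 25
f 28 25 9
f 23 25 28
f 4 30 16
f 30 10 31
f 16 31 5
f 30 31 16
f 4 16 14
f 16 5 15
f 14 15 3
f 16 15 14
f 4 14 21
f 14 3 20
f 21 20 7
f 14 20 21
f 4 21 26
f 21 7 27
f 26 27 9
f 21 27 26
f 4 26 30
f 26 9 33
f 30 33 10
f 26 33 30
f 5 31 19
f 31 10 32
f 19 32 6
f 31 32 19
f 3 15 39
f 15 5 40
f 39 40 12
f 15 40 39
f 7 20 36
f 20 3 35
f 36 35 11
f 20 35 36
f 9 27 28
f 27 7 24
f 28 24 8
f 27 24 28
f 10 33 29
f 33 9 25
f 29 25 2
f 33 25 29
f 44 43 46
f 44 46 45
f 46 43 47
f 46 47 45
f 47 43 48
f 47 48 45
f 48 43 49
f 48 49 45
f 49 43 50
f 49 50 45
f 50 43 51
f 50 51 45
f 51 43 52
f 51 52 45
f 52 43 53
f 52 53 45
f 53 43 54
f 53 54 45
f 54 43 55
f 54 55 45
f 55 43 56
f 55 56 45
f 56 43 57
f 56 57 45
f 57 43 44
f 57 44 45
f 59 58 62
f 59 62 60
f 60 62 63
f 60 63 61
f 62 58 64
f 62 64 63
f 63 64 65
f 63 65 61
f 64 58 66
f 64 66 65
f 65 66 67
f 65 67 61
f 66 58 68
f 66 68 67
f 67 68 69
f 67 69 61
f 68 58 70
f 68 70 69
f 69 70 71
f 69 71 61
f 70 58 72
f 70 72 71
f 71 72 73
f 71 73 61
f 72 58 74
f 72 74 73
f 73 74 75
f 73 75 61
f 74 58 76
f 74 76 75
f 75 76 77
f 75 77 61
f 76 58 78
f 76 78 77
f 77 78 79
f 77 79 61
f 78 58 80
f 78 80 79
f 79 80 81
f 79 81 61
f 80 58 59
f 80 59 81
f 81 59 60
f 81 60 61
f 83 85 82
f 86 83 82
f 82 85 84
f 84 86 82
f 83 89 85
f 87 83 86
f 87 89 83
f 85 89 84
f 88 86 84
f 84 89 88
f 88 87 86
f 89 87 88



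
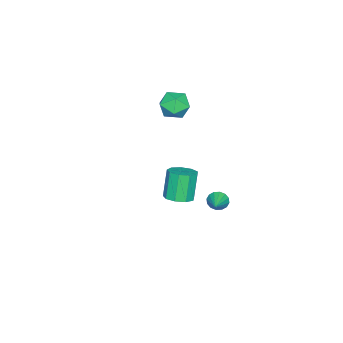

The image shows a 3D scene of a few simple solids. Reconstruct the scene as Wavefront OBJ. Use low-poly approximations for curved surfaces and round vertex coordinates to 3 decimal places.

v 3.355 2.247 1.717
v 4.011 2.41 1.993
v 3.441 2.297 3.418
v 2.785 2.133 3.143
v 3.748 2.828 1.92
v 3.177 2.714 3.346
v 3.3 2.974 1.753
v 2.73 2.86 3.179
v 2.879 2.779 1.569
v 2.308 2.666 2.995
v 2.68 2.336 1.454
v 2.11 2.222 2.88
v 2.798 1.851 1.462
v 2.227 1.737 2.888
v 3.176 1.551 1.59
v 2.605 1.437 3.016
v 3.638 1.576 1.777
v 3.068 1.463 3.203
v 3.968 1.916 1.936
v 3.397 1.802 3.362
v -0.558 2.243 -1.384
v -0.28 1.991 -1.799
v 0.498 2.637 -0.916
v -0.336 2.258 -1.898
v -0.452 2.521 -1.858
v -0.596 2.709 -1.691
v -0.73 2.773 -1.442
v -0.818 2.694 -1.177
v -0.836 2.495 -0.968
v -0.78 2.228 -0.87
v -0.664 1.965 -0.909
v -0.52 1.777 -1.076
v -0.386 1.713 -1.325
v -0.298 1.792 -1.59
v -3.95 -1.193 2.227
v -3.261 -0.794 2.678
v -3.279 -2.506 2.362
v -2.59 -2.107 2.813
v -3.416 -2.17 3.202
v -3.83 -1.359 3.119
v -2.71 -1.941 1.921
v -3.124 -1.13 1.838
v -2.494 -1.257 2.489
v -2.93 -1.398 3.28
v -3.61 -1.902 1.76
v -4.046 -2.043 2.551
f 2 1 5
f 2 5 3
f 3 5 6
f 3 6 4
f 5 1 7
f 5 7 6
f 6 7 8
f 6 8 4
f 7 1 9
f 7 9 8
f 8 9 10
f 8 10 4
f 9 1 11
f 9 11 10
f 10 11 12
f 10 12 4
f 11 1 13
f 11 13 12
f 12 13 14
f 12 14 4
f 13 1 15
f 13 15 14
f 14 15 16
f 14 16 4
f 15 1 17
f 15 17 16
f 16 17 18
f 16 18 4
f 17 1 19
f 17 19 18
f 18 19 20
f 18 20 4
f 19 1 2
f 19 2 20
f 20 2 3
f 20 3 4
f 22 21 24
f 22 24 23
f 24 21 25
f 24 25 23
f 25 21 26
f 25 26 23
f 26 21 27
f 26 27 23
f 27 21 28
f 27 28 23
f 28 21 29
f 28 29 23
f 29 21 30
f 29 30 23
f 30 21 31
f 30 31 23
f 31 21 32
f 31 32 23
f 32 21 33
f 32 33 23
f 33 21 34
f 33 34 23
f 34 21 22
f 34 22 23
f 35 46 40
f 35 40 36
f 35 36 42
f 35 42 45
f 35 45 46
f 36 40 44
f 40 46 39
f 46 45 37
f 45 42 41
f 42 36 43
f 38 44 39
f 38 39 37
f 38 37 41
f 38 41 43
f 38 43 44
f 39 44 40
f 37 39 46
f 41 37 45
f 43 41 42
f 44 43 36



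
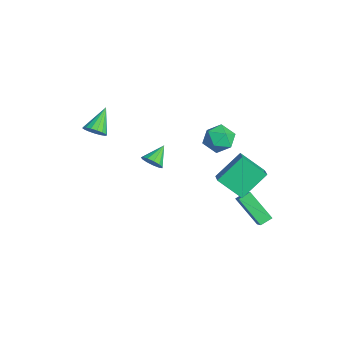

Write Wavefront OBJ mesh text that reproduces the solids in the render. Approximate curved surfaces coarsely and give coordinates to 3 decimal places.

v 2.11 1.933 -1.391
v 1.655 3.547 0.001
v 2.982 3.17 -2.54
v 2.527 4.784 -1.148
v 3.233 1.716 -0.772
v 2.778 3.33 0.62
v 4.105 2.953 -1.921
v 3.65 4.567 -0.529
v 1.864 3.163 1.979
v 2.368 2.441 2.555
v 1.292 1.939 0.945
v 1.796 1.217 1.521
v 0.964 1.72 1.92
v 1.317 2.477 2.559
v 2.343 1.903 0.941
v 2.696 2.66 1.58
v 2.664 1.663 1.913
v 1.811 1.55 2.518
v 1.849 2.83 0.982
v 0.996 2.717 1.587
v -2.573 -0.674 -3.455
v -2.339 -0.997 -2.808
v -3.367 0.294 -2.685
v -2.054 -0.69 -2.9
v -1.934 -0.379 -3.168
v -2.017 -0.161 -3.527
v -2.276 -0.106 -3.864
v -2.63 -0.232 -4.07
v -2.965 -0.498 -4.081
v -3.176 -0.82 -3.894
v -3.196 -1.096 -3.567
v -3.017 -1.238 -3.204
v -2.698 -1.201 -2.921
v 3.426 4.118 -5.237
v 2.063 3.18 -3.802
v 3.252 4.863 -4.916
v 1.89 3.926 -3.48
v 4.61 3.954 -4.22
v 3.248 3.017 -2.784
v 4.437 4.7 -3.898
v 3.074 3.762 -2.463
v -1.966 -4.263 0.73
v -1.41 -4.231 1.262
v -3.094 -3.297 1.85
v -1.355 -3.929 1.057
v -1.439 -3.704 0.778
v -1.645 -3.607 0.488
v -1.924 -3.661 0.253
v -2.212 -3.852 0.127
v -2.445 -4.138 0.14
v -2.568 -4.453 0.288
v -2.553 -4.724 0.537
v -2.403 -4.889 0.831
v -2.154 -4.912 1.101
v -1.862 -4.785 1.286
v -1.593 -4.54 1.344
f 2 4 1
f 5 2 1
f 1 4 3
f 3 5 1
f 2 8 4
f 6 2 5
f 6 8 2
f 4 8 3
f 7 5 3
f 3 8 7
f 7 6 5
f 8 6 7
f 9 20 14
f 9 14 10
f 9 10 16
f 9 16 19
f 9 19 20
f 10 14 18
f 14 20 13
f 20 19 11
f 19 16 15
f 16 10 17
f 12 18 13
f 12 13 11
f 12 11 15
f 12 15 17
f 12 17 18
f 13 18 14
f 11 13 20
f 15 11 19
f 17 15 16
f 18 17 10
f 22 21 24
f 22 24 23
f 24 21 25
f 24 25 23
f 25 21 26
f 25 26 23
f 26 21 27
f 26 27 23
f 27 21 28
f 27 28 23
f 28 21 29
f 28 29 23
f 29 21 30
f 29 30 23
f 30 21 31
f 30 31 23
f 31 21 32
f 31 32 23
f 32 21 33
f 32 33 23
f 33 21 22
f 33 22 23
f 35 37 34
f 38 35 34
f 34 37 36
f 36 38 34
f 35 41 37
f 39 35 38
f 39 41 35
f 37 41 36
f 40 38 36
f 36 41 40
f 40 39 38
f 41 39 40
f 43 42 45
f 43 45 44
f 45 42 46
f 45 46 44
f 46 42 47
f 46 47 44
f 47 42 48
f 47 48 44
f 48 42 49
f 48 49 44
f 49 42 50
f 49 50 44
f 50 42 51
f 50 51 44
f 51 42 52
f 51 52 44
f 52 42 53
f 52 53 44
f 53 42 54
f 53 54 44
f 54 42 55
f 54 55 44
f 55 42 56
f 55 56 44
f 56 42 43
f 56 43 44



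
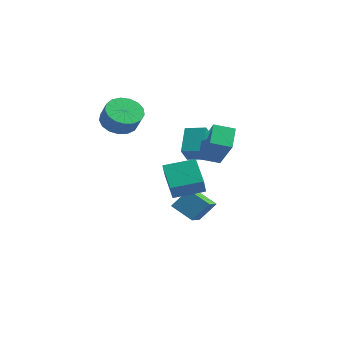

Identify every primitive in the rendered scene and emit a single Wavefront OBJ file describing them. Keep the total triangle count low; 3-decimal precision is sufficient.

v -2.23 -0.01 2.444
v -1.539 0.636 2.15
v -0.9 0.376 3.083
v -1.59 -0.27 3.376
v -1.829 0.895 2.421
v -1.19 0.635 3.354
v -2.211 0.947 2.697
v -1.572 0.687 3.63
v -2.597 0.779 2.915
v -1.958 0.52 3.847
v -2.899 0.431 3.025
v -2.26 0.172 3.957
v -3.047 -0.018 3.002
v -2.408 -0.278 3.934
v -3.009 -0.466 2.851
v -2.369 -0.725 3.783
v -2.791 -0.809 2.607
v -2.152 -1.068 3.539
v -2.446 -0.969 2.325
v -1.806 -1.229 3.258
v -2.05 -0.91 2.071
v -1.411 -1.169 3.003
v -1.696 -0.644 1.902
v -1.057 -0.904 2.834
v -1.464 -0.233 1.857
v -0.825 -0.493 2.79
v -1.407 0.228 1.947
v -0.768 -0.031 2.879
v 2.062 1.109 1.89
v 3.35 0.397 3.511
v 2.823 1.816 1.596
v 4.112 1.104 3.217
v 2.568 0.236 1.103
v 3.857 -0.476 2.724
v 3.33 0.943 0.809
v 4.618 0.231 2.43
v -0.172 2.729 -0.513
v 0.018 2.03 0.329
v -0.847 3.835 0.556
v -0.658 3.136 1.398
v 0.818 3.184 -0.358
v 1.007 2.485 0.484
v 0.142 4.29 0.711
v 0.332 3.591 1.553
v 1.952 -1.468 0.401
v 2.323 -2.081 1.364
v 2.998 -0.317 0.731
v 3.369 -0.93 1.694
v 3.051 -2.21 -0.494
v 3.422 -2.823 0.469
v 4.097 -1.059 -0.164
v 4.468 -1.672 0.799
v 2.021 0.455 -3.247
v 0.907 0.216 -2.523
v 1.068 2.201 -4.137
v -0.046 1.962 -3.413
v 2.486 1.198 -2.287
v 1.372 0.959 -1.563
v 1.533 2.944 -3.177
v 0.419 2.705 -2.453
f 2 1 5
f 2 5 3
f 3 5 6
f 3 6 4
f 5 1 7
f 5 7 6
f 6 7 8
f 6 8 4
f 7 1 9
f 7 9 8
f 8 9 10
f 8 10 4
f 9 1 11
f 9 11 10
f 10 11 12
f 10 12 4
f 11 1 13
f 11 13 12
f 12 13 14
f 12 14 4
f 13 1 15
f 13 15 14
f 14 15 16
f 14 16 4
f 15 1 17
f 15 17 16
f 16 17 18
f 16 18 4
f 17 1 19
f 17 19 18
f 18 19 20
f 18 20 4
f 19 1 21
f 19 21 20
f 20 21 22
f 20 22 4
f 21 1 23
f 21 23 22
f 22 23 24
f 22 24 4
f 23 1 25
f 23 25 24
f 24 25 26
f 24 26 4
f 25 1 27
f 25 27 26
f 26 27 28
f 26 28 4
f 27 1 2
f 27 2 28
f 28 2 3
f 28 3 4
f 30 32 29
f 33 30 29
f 29 32 31
f 31 33 29
f 30 36 32
f 34 30 33
f 34 36 30
f 32 36 31
f 35 33 31
f 31 36 35
f 35 34 33
f 36 34 35
f 38 40 37
f 41 38 37
f 37 40 39
f 39 41 37
f 38 44 40
f 42 38 41
f 42 44 38
f 40 44 39
f 43 41 39
f 39 44 43
f 43 42 41
f 44 42 43
f 46 48 45
f 49 46 45
f 45 48 47
f 47 49 45
f 46 52 48
f 50 46 49
f 50 52 46
f 48 52 47
f 51 49 47
f 47 52 51
f 51 50 49
f 52 50 51
f 54 56 53
f 57 54 53
f 53 56 55
f 55 57 53
f 54 60 56
f 58 54 57
f 58 60 54
f 56 60 55
f 59 57 55
f 55 60 59
f 59 58 57
f 60 58 59



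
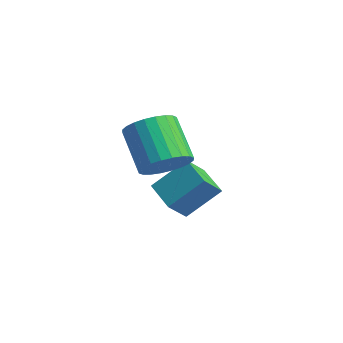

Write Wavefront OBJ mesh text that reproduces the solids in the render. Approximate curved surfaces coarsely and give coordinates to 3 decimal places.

v 1.036 -1.638 -3.119
v 1.527 -0.48 -1.99
v 0.938 -0.817 -3.918
v 1.429 0.341 -2.789
v 2.371 -1.841 -3.491
v 2.862 -0.683 -2.362
v 2.273 -1.02 -4.29
v 2.764 0.138 -3.161
v 3.631 -2.784 -0.619
v 4.085 -2.003 -0.293
v 2.743 -1.755 0.984
v 2.289 -2.536 0.659
v 3.863 -1.855 -0.556
v 2.521 -1.606 0.722
v 3.606 -1.847 -0.828
v 2.263 -1.599 0.45
v 3.352 -1.983 -1.068
v 2.01 -1.735 0.21
v 3.141 -2.24 -1.24
v 1.798 -1.992 0.038
v 3.005 -2.58 -1.317
v 1.662 -2.332 -0.039
v 2.964 -2.951 -1.288
v 1.621 -2.703 -0.01
v 3.024 -3.297 -1.157
v 1.682 -3.049 0.12
v 3.177 -3.565 -0.944
v 1.835 -3.317 0.333
v 3.399 -3.714 -0.682
v 2.057 -3.465 0.596
v 3.657 -3.721 -0.41
v 2.314 -3.473 0.868
v 3.91 -3.585 -0.17
v 2.568 -3.337 1.108
v 4.122 -3.328 0.002
v 2.779 -3.08 1.28
v 4.258 -2.988 0.079
v 2.915 -2.74 1.357
v 4.299 -2.617 0.05
v 2.956 -2.369 1.328
v 4.238 -2.271 -0.08
v 2.896 -2.023 1.197
f 2 4 1
f 5 2 1
f 1 4 3
f 3 5 1
f 2 8 4
f 6 2 5
f 6 8 2
f 4 8 3
f 7 5 3
f 3 8 7
f 7 6 5
f 8 6 7
f 10 9 13
f 10 13 11
f 11 13 14
f 11 14 12
f 13 9 15
f 13 15 14
f 14 15 16
f 14 16 12
f 15 9 17
f 15 17 16
f 16 17 18
f 16 18 12
f 17 9 19
f 17 19 18
f 18 19 20
f 18 20 12
f 19 9 21
f 19 21 20
f 20 21 22
f 20 22 12
f 21 9 23
f 21 23 22
f 22 23 24
f 22 24 12
f 23 9 25
f 23 25 24
f 24 25 26
f 24 26 12
f 25 9 27
f 25 27 26
f 26 27 28
f 26 28 12
f 27 9 29
f 27 29 28
f 28 29 30
f 28 30 12
f 29 9 31
f 29 31 30
f 30 31 32
f 30 32 12
f 31 9 33
f 31 33 32
f 32 33 34
f 32 34 12
f 33 9 35
f 33 35 34
f 34 35 36
f 34 36 12
f 35 9 37
f 35 37 36
f 36 37 38
f 36 38 12
f 37 9 39
f 37 39 38
f 38 39 40
f 38 40 12
f 39 9 41
f 39 41 40
f 40 41 42
f 40 42 12
f 41 9 10
f 41 10 42
f 42 10 11
f 42 11 12



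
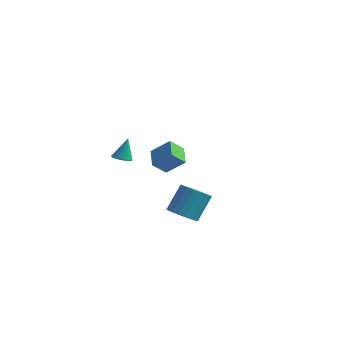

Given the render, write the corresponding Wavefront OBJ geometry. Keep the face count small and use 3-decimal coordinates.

v -1.668 -3.459 1.433
v -1.269 -3.111 1.251
v -1.612 -2.901 2.627
v -1.478 -2.985 1.202
v -1.725 -2.953 1.199
v -1.961 -3.021 1.242
v -2.139 -3.176 1.323
v -2.224 -3.387 1.425
v -2.198 -3.612 1.529
v -2.068 -3.807 1.614
v -1.859 -3.933 1.663
v -1.612 -3.965 1.666
v -1.376 -3.897 1.623
v -1.198 -3.742 1.542
v -1.113 -3.531 1.44
v -1.138 -3.306 1.336
v -2.722 1.64 -2.319
v -1.704 1.965 -1.384
v -3.364 2.641 -1.968
v -2.345 2.966 -1.033
v -2.195 2.254 -3.107
v -1.176 2.579 -2.172
v -2.836 3.255 -2.756
v -1.818 3.58 -1.821
v 2.318 -4.45 -0.999
v 2.783 -3.921 -1.51
v 3.028 -2.882 -0.213
v 2.562 -3.41 0.299
v 2.47 -3.795 -1.551
v 2.715 -2.756 -0.254
v 2.134 -3.769 -1.509
v 2.379 -2.73 -0.212
v 1.827 -3.847 -1.389
v 2.071 -2.808 -0.092
v 1.593 -4.016 -1.209
v 1.838 -2.977 0.088
v 1.471 -4.251 -0.998
v 1.715 -3.212 0.299
v 1.477 -4.517 -0.786
v 1.721 -3.477 0.511
v 1.611 -4.772 -0.607
v 1.856 -3.733 0.69
v 1.852 -4.978 -0.487
v 2.097 -3.939 0.81
v 2.165 -5.104 -0.446
v 2.41 -4.065 0.851
v 2.501 -5.13 -0.488
v 2.746 -4.091 0.809
v 2.809 -5.052 -0.608
v 3.053 -4.013 0.689
v 3.042 -4.883 -0.788
v 3.287 -3.844 0.509
v 3.165 -4.648 -0.999
v 3.409 -3.609 0.298
v 3.159 -4.383 -1.211
v 3.403 -3.343 0.086
v 3.024 -4.127 -1.39
v 3.269 -3.088 -0.093
f 2 1 4
f 2 4 3
f 4 1 5
f 4 5 3
f 5 1 6
f 5 6 3
f 6 1 7
f 6 7 3
f 7 1 8
f 7 8 3
f 8 1 9
f 8 9 3
f 9 1 10
f 9 10 3
f 10 1 11
f 10 11 3
f 11 1 12
f 11 12 3
f 12 1 13
f 12 13 3
f 13 1 14
f 13 14 3
f 14 1 15
f 14 15 3
f 15 1 16
f 15 16 3
f 16 1 2
f 16 2 3
f 18 20 17
f 21 18 17
f 17 20 19
f 19 21 17
f 18 24 20
f 22 18 21
f 22 24 18
f 20 24 19
f 23 21 19
f 19 24 23
f 23 22 21
f 24 22 23
f 26 25 29
f 26 29 27
f 27 29 30
f 27 30 28
f 29 25 31
f 29 31 30
f 30 31 32
f 30 32 28
f 31 25 33
f 31 33 32
f 32 33 34
f 32 34 28
f 33 25 35
f 33 35 34
f 34 35 36
f 34 36 28
f 35 25 37
f 35 37 36
f 36 37 38
f 36 38 28
f 37 25 39
f 37 39 38
f 38 39 40
f 38 40 28
f 39 25 41
f 39 41 40
f 40 41 42
f 40 42 28
f 41 25 43
f 41 43 42
f 42 43 44
f 42 44 28
f 43 25 45
f 43 45 44
f 44 45 46
f 44 46 28
f 45 25 47
f 45 47 46
f 46 47 48
f 46 48 28
f 47 25 49
f 47 49 48
f 48 49 50
f 48 50 28
f 49 25 51
f 49 51 50
f 50 51 52
f 50 52 28
f 51 25 53
f 51 53 52
f 52 53 54
f 52 54 28
f 53 25 55
f 53 55 54
f 54 55 56
f 54 56 28
f 55 25 57
f 55 57 56
f 56 57 58
f 56 58 28
f 57 25 26
f 57 26 58
f 58 26 27
f 58 27 28



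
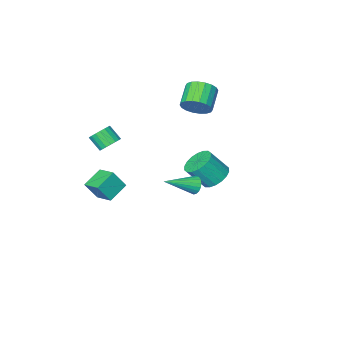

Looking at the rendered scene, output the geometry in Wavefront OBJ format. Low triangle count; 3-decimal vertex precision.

v 0.58 2.896 1.858
v 0.772 2.669 1.36
v 2.26 2.684 2.602
v 0.817 2.921 1.329
v 0.815 3.168 1.404
v 0.767 3.362 1.568
v 0.681 3.462 1.789
v 0.576 3.451 2.025
v 0.471 3.33 2.227
v 0.388 3.122 2.356
v 0.342 2.87 2.387
v 0.344 2.623 2.312
v 0.393 2.43 2.148
v 0.478 2.329 1.927
v 0.584 2.34 1.691
v 0.688 2.461 1.489
v 3.076 -1.391 3.198
v 3.609 -1.542 2.839
v 3.877 -2.22 3.524
v 3.344 -2.069 3.882
v 3.706 -1.327 3.014
v 3.975 -2.005 3.699
v 3.679 -1.125 3.225
v 3.947 -1.802 3.91
v 3.532 -0.975 3.43
v 3.8 -1.652 4.115
v 3.295 -0.908 3.59
v 3.563 -1.585 4.275
v 3.014 -0.936 3.672
v 3.282 -1.614 4.357
v 2.746 -1.055 3.66
v 3.014 -1.732 4.344
v 2.543 -1.24 3.556
v 2.811 -1.918 4.241
v 2.445 -1.455 3.381
v 2.714 -2.133 4.066
v 2.473 -1.658 3.17
v 2.741 -2.335 3.855
v 2.62 -1.808 2.965
v 2.888 -2.485 3.65
v 2.857 -1.875 2.805
v 3.125 -2.552 3.49
v 3.138 -1.846 2.723
v 3.406 -2.524 3.408
v 3.406 -1.728 2.736
v 3.674 -2.405 3.42
v -3.998 -2.604 -2.556
v -3.282 -2.803 -3.132
v -2.406 -3.275 -1.879
v -3.122 -3.076 -1.304
v -3.212 -2.403 -3.031
v -2.336 -2.875 -1.778
v -3.297 -2.043 -2.835
v -2.421 -2.515 -1.582
v -3.521 -1.794 -2.585
v -2.645 -2.266 -1.332
v -3.84 -1.706 -2.329
v -2.964 -2.178 -1.076
v -4.19 -1.795 -2.118
v -3.314 -2.267 -0.865
v -4.502 -2.045 -1.994
v -3.626 -2.517 -0.741
v -4.714 -2.405 -1.981
v -3.838 -2.877 -0.728
v -4.784 -2.805 -2.082
v -3.908 -3.277 -0.829
v -4.699 -3.165 -2.278
v -3.823 -3.637 -1.025
v -4.475 -3.414 -2.528
v -3.599 -3.886 -1.275
v -4.156 -3.502 -2.784
v -3.28 -3.974 -1.531
v -3.806 -3.413 -2.995
v -2.93 -3.885 -1.742
v -3.494 -3.163 -3.119
v -2.618 -3.635 -1.866
v 1.379 -4.451 -2.241
v 1.189 -3.277 -1.825
v 2.53 -4.064 -2.807
v 2.34 -2.89 -2.391
v 2 -4.73 -1.169
v 1.81 -3.556 -0.753
v 3.151 -4.343 -1.735
v 2.961 -3.169 -1.319
v -3.124 -3.266 2.943
v -2.508 -3.328 3.597
v -3.401 -4.236 4.351
v -4.016 -4.174 3.697
v -2.729 -3.015 3.712
v -3.622 -3.923 4.466
v -3.029 -2.751 3.675
v -3.921 -3.66 4.429
v -3.347 -2.59 3.493
v -4.24 -3.498 4.247
v -3.621 -2.562 3.202
v -4.513 -3.47 3.956
v -3.796 -2.674 2.86
v -4.689 -3.582 3.614
v -3.838 -2.903 2.534
v -4.731 -3.811 3.288
v -3.739 -3.204 2.289
v -4.632 -4.112 3.043
v -3.518 -3.517 2.174
v -4.411 -4.425 2.928
v -3.219 -3.78 2.211
v -4.111 -4.689 2.965
v -2.9 -3.942 2.393
v -3.793 -4.85 3.147
v -2.627 -3.97 2.684
v -3.519 -4.878 3.438
v -2.451 -3.858 3.026
v -3.344 -4.766 3.78
v -2.409 -3.629 3.352
v -3.302 -4.537 4.106
f 2 1 4
f 2 4 3
f 4 1 5
f 4 5 3
f 5 1 6
f 5 6 3
f 6 1 7
f 6 7 3
f 7 1 8
f 7 8 3
f 8 1 9
f 8 9 3
f 9 1 10
f 9 10 3
f 10 1 11
f 10 11 3
f 11 1 12
f 11 12 3
f 12 1 13
f 12 13 3
f 13 1 14
f 13 14 3
f 14 1 15
f 14 15 3
f 15 1 16
f 15 16 3
f 16 1 2
f 16 2 3
f 18 17 21
f 18 21 19
f 19 21 22
f 19 22 20
f 21 17 23
f 21 23 22
f 22 23 24
f 22 24 20
f 23 17 25
f 23 25 24
f 24 25 26
f 24 26 20
f 25 17 27
f 25 27 26
f 26 27 28
f 26 28 20
f 27 17 29
f 27 29 28
f 28 29 30
f 28 30 20
f 29 17 31
f 29 31 30
f 30 31 32
f 30 32 20
f 31 17 33
f 31 33 32
f 32 33 34
f 32 34 20
f 33 17 35
f 33 35 34
f 34 35 36
f 34 36 20
f 35 17 37
f 35 37 36
f 36 37 38
f 36 38 20
f 37 17 39
f 37 39 38
f 38 39 40
f 38 40 20
f 39 17 41
f 39 41 40
f 40 41 42
f 40 42 20
f 41 17 43
f 41 43 42
f 42 43 44
f 42 44 20
f 43 17 45
f 43 45 44
f 44 45 46
f 44 46 20
f 45 17 18
f 45 18 46
f 46 18 19
f 46 19 20
f 48 47 51
f 48 51 49
f 49 51 52
f 49 52 50
f 51 47 53
f 51 53 52
f 52 53 54
f 52 54 50
f 53 47 55
f 53 55 54
f 54 55 56
f 54 56 50
f 55 47 57
f 55 57 56
f 56 57 58
f 56 58 50
f 57 47 59
f 57 59 58
f 58 59 60
f 58 60 50
f 59 47 61
f 59 61 60
f 60 61 62
f 60 62 50
f 61 47 63
f 61 63 62
f 62 63 64
f 62 64 50
f 63 47 65
f 63 65 64
f 64 65 66
f 64 66 50
f 65 47 67
f 65 67 66
f 66 67 68
f 66 68 50
f 67 47 69
f 67 69 68
f 68 69 70
f 68 70 50
f 69 47 71
f 69 71 70
f 70 71 72
f 70 72 50
f 71 47 73
f 71 73 72
f 72 73 74
f 72 74 50
f 73 47 75
f 73 75 74
f 74 75 76
f 74 76 50
f 75 47 48
f 75 48 76
f 76 48 49
f 76 49 50
f 78 80 77
f 81 78 77
f 77 80 79
f 79 81 77
f 78 84 80
f 82 78 81
f 82 84 78
f 80 84 79
f 83 81 79
f 79 84 83
f 83 82 81
f 84 82 83
f 86 85 89
f 86 89 87
f 87 89 90
f 87 90 88
f 89 85 91
f 89 91 90
f 90 91 92
f 90 92 88
f 91 85 93
f 91 93 92
f 92 93 94
f 92 94 88
f 93 85 95
f 93 95 94
f 94 95 96
f 94 96 88
f 95 85 97
f 95 97 96
f 96 97 98
f 96 98 88
f 97 85 99
f 97 99 98
f 98 99 100
f 98 100 88
f 99 85 101
f 99 101 100
f 100 101 102
f 100 102 88
f 101 85 103
f 101 103 102
f 102 103 104
f 102 104 88
f 103 85 105
f 103 105 104
f 104 105 106
f 104 106 88
f 105 85 107
f 105 107 106
f 106 107 108
f 106 108 88
f 107 85 109
f 107 109 108
f 108 109 110
f 108 110 88
f 109 85 111
f 109 111 110
f 110 111 112
f 110 112 88
f 111 85 113
f 111 113 112
f 112 113 114
f 112 114 88
f 113 85 86
f 113 86 114
f 114 86 87
f 114 87 88



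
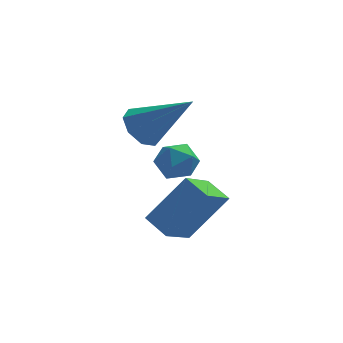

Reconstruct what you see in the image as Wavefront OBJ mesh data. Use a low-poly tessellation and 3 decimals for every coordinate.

v 1.783 -3.245 0.53
v 2.375 -2.98 0.779
v 2.005 -4.22 1.041
v 2.597 -3.955 1.29
v 1.987 -3.723 1.526
v 1.849 -3.121 1.21
v 2.531 -4.079 0.61
v 2.393 -3.477 0.294
v 2.837 -3.496 0.828
v 2.5 -3.276 1.394
v 1.88 -3.924 0.426
v 1.543 -3.704 0.992
v 1.352 -1.967 1.376
v 1.775 -1.369 1.216
v 2.728 -2.593 2.684
v 1.41 -1.27 1.647
v 1.011 -1.58 1.92
v 0.811 -2.116 1.874
v 0.928 -2.565 1.536
v 1.293 -2.664 1.104
v 1.693 -2.354 0.832
v 1.892 -1.818 0.878
v 2.5 -3.991 -1.959
v 1.792 -4.858 -1.278
v 1.981 -3.316 -1.639
v 1.274 -4.182 -0.958
v 3.626 -3.798 -0.542
v 2.919 -4.664 0.139
v 3.108 -3.122 -0.222
v 2.4 -3.989 0.459
f 1 12 6
f 1 6 2
f 1 2 8
f 1 8 11
f 1 11 12
f 2 6 10
f 6 12 5
f 12 11 3
f 11 8 7
f 8 2 9
f 4 10 5
f 4 5 3
f 4 3 7
f 4 7 9
f 4 9 10
f 5 10 6
f 3 5 12
f 7 3 11
f 9 7 8
f 10 9 2
f 14 13 16
f 14 16 15
f 16 13 17
f 16 17 15
f 17 13 18
f 17 18 15
f 18 13 19
f 18 19 15
f 19 13 20
f 19 20 15
f 20 13 21
f 20 21 15
f 21 13 22
f 21 22 15
f 22 13 14
f 22 14 15
f 24 26 23
f 27 24 23
f 23 26 25
f 25 27 23
f 24 30 26
f 28 24 27
f 28 30 24
f 26 30 25
f 29 27 25
f 25 30 29
f 29 28 27
f 30 28 29



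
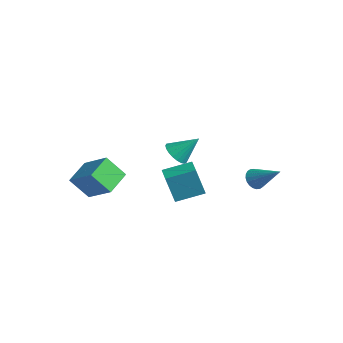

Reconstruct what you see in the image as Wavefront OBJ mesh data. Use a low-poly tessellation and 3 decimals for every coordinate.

v 2.41 3.256 -2.614
v 2.89 2.98 -3.09
v 3.97 3.784 -1.346
v 2.871 3.25 -3.18
v 2.782 3.52 -3.183
v 2.637 3.751 -3.1
v 2.457 3.906 -2.943
v 2.269 3.962 -2.736
v 2.103 3.91 -2.511
v 1.984 3.759 -2.301
v 1.929 3.531 -2.139
v 1.948 3.261 -2.049
v 2.037 2.991 -2.046
v 2.182 2.761 -2.129
v 2.362 2.606 -2.286
v 2.55 2.55 -2.493
v 2.716 2.601 -2.718
v 2.835 2.752 -2.928
v -3.331 1.897 -3.034
v -2.776 2.242 -3.667
v -2.609 3.023 -1.786
v -3.078 2.468 -3.696
v -3.424 2.595 -3.61
v -3.754 2.601 -3.425
v -4.011 2.486 -3.173
v -4.15 2.269 -2.896
v -4.148 1.987 -2.643
v -4.004 1.69 -2.458
v -3.744 1.428 -2.372
v -3.413 1.248 -2.401
v -3.068 1.18 -2.54
v -2.768 1.235 -2.763
v -2.565 1.406 -3.034
v -2.495 1.661 -3.305
v -2.569 1.956 -3.529
v 3.023 -3.022 -0.835
v 2.649 -3.395 0.938
v 3.725 -1.522 -0.372
v 3.351 -1.894 1.401
v 4.109 -3.566 -0.721
v 3.735 -3.938 1.052
v 4.811 -2.065 -0.258
v 4.437 -2.438 1.515
v -3.138 -4.371 -4.156
v -3.921 -5.156 -2.854
v -3.818 -2.871 -3.661
v -4.602 -3.655 -2.359
v -1.418 -4.005 -2.901
v -2.202 -4.789 -1.599
v -2.099 -2.504 -2.406
v -2.882 -3.289 -1.104
f 2 1 4
f 2 4 3
f 4 1 5
f 4 5 3
f 5 1 6
f 5 6 3
f 6 1 7
f 6 7 3
f 7 1 8
f 7 8 3
f 8 1 9
f 8 9 3
f 9 1 10
f 9 10 3
f 10 1 11
f 10 11 3
f 11 1 12
f 11 12 3
f 12 1 13
f 12 13 3
f 13 1 14
f 13 14 3
f 14 1 15
f 14 15 3
f 15 1 16
f 15 16 3
f 16 1 17
f 16 17 3
f 17 1 18
f 17 18 3
f 18 1 2
f 18 2 3
f 20 19 22
f 20 22 21
f 22 19 23
f 22 23 21
f 23 19 24
f 23 24 21
f 24 19 25
f 24 25 21
f 25 19 26
f 25 26 21
f 26 19 27
f 26 27 21
f 27 19 28
f 27 28 21
f 28 19 29
f 28 29 21
f 29 19 30
f 29 30 21
f 30 19 31
f 30 31 21
f 31 19 32
f 31 32 21
f 32 19 33
f 32 33 21
f 33 19 34
f 33 34 21
f 34 19 35
f 34 35 21
f 35 19 20
f 35 20 21
f 37 39 36
f 40 37 36
f 36 39 38
f 38 40 36
f 37 43 39
f 41 37 40
f 41 43 37
f 39 43 38
f 42 40 38
f 38 43 42
f 42 41 40
f 43 41 42
f 45 47 44
f 48 45 44
f 44 47 46
f 46 48 44
f 45 51 47
f 49 45 48
f 49 51 45
f 47 51 46
f 50 48 46
f 46 51 50
f 50 49 48
f 51 49 50



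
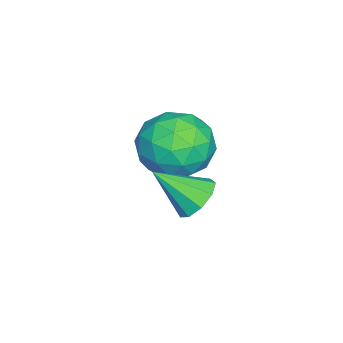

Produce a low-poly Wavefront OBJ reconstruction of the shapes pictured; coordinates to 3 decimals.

v -1.935 -3.322 2.497
v -0.964 -2.867 2.493
v -1.296 -4.693 1.647
v -0.325 -4.238 1.643
v -0.75 -4.588 2.564
v -1.145 -3.74 3.089
v -1.115 -3.82 1.051
v -1.51 -2.972 1.576
v -0.457 -3.175 1.6
v -0.232 -3.649 2.535
v -2.028 -3.911 1.605
v -1.803 -4.385 2.54
v -1.506 -2.974 2.57
v -0.754 -4.586 1.57
v -1.004 -4.791 2.111
v -0.433 -4.524 2.109
v -1.612 -3.487 2.92
v -1.041 -3.22 2.918
v -0.916 -4.231 2.959
v -1.219 -4.34 1.222
v -0.648 -4.073 1.22
v -1.827 -3.036 2.031
v -1.256 -2.769 2.029
v -1.344 -3.329 1.181
v -0.637 -2.888 2.043
v -0.261 -3.693 1.543
v -0.725 -3.448 1.195
v -0.958 -2.949 1.504
v -0.504 -3.167 2.592
v -0.129 -3.972 2.092
v -0.379 -4.178 2.633
v -0.611 -3.68 2.942
v -0.206 -3.347 2.067
v -2.131 -3.588 2.048
v -1.756 -4.393 1.548
v -1.649 -3.88 1.198
v -1.881 -3.382 1.507
v -1.999 -3.867 2.597
v -1.623 -4.672 2.097
v -1.302 -4.611 2.636
v -1.535 -4.112 2.945
v -2.054 -4.213 2.073
v 1.264 -2.614 2.178
v 1.662 -2.916 1.747
v 1.436 -3.646 3.062
v 1.904 -2.646 2.017
v 1.846 -2.36 2.362
v 1.516 -2.193 2.621
v 1.068 -2.223 2.672
v 0.712 -2.436 2.493
v 0.615 -2.731 2.166
v 0.821 -2.972 1.845
v 1.235 -3.045 1.68
f 1 38 17
f 38 12 41
f 17 41 6
f 38 41 17
f 1 17 13
f 17 6 18
f 13 18 2
f 17 18 13
f 1 13 22
f 13 2 23
f 22 23 8
f 13 23 22
f 1 22 34
f 22 8 37
f 34 37 11
f 22 37 34
f 1 34 38
f 34 11 42
f 38 42 12
f 34 42 38
f 2 18 29
f 18 6 32
f 29 32 10
f 18 32 29
f 6 41 19
f 41 12 40
f 19 40 5
f 41 40 19
f 12 42 39
f 42 11 35
f 39 35 3
f 42 35 39
f 11 37 36
f 37 8 24
f 36 24 7
f 37 24 36
f 8 23 28
f 23 2 25
f 28 25 9
f 23 25 28
f 4 30 16
f 30 10 31
f 16 31 5
f 30 31 16
f 4 16 14
f 16 5 15
f 14 15 3
f 16 15 14
f 4 14 21
f 14 3 20
f 21 20 7
f 14 20 21
f 4 21 26
f 21 7 27
f 26 27 9
f 21 27 26
f 4 26 30
f 26 9 33
f 30 33 10
f 26 33 30
f 5 31 19
f 31 10 32
f 19 32 6
f 31 32 19
f 3 15 39
f 15 5 40
f 39 40 12
f 15 40 39
f 7 20 36
f 20 3 35
f 36 35 11
f 20 35 36
f 9 27 28
f 27 7 24
f 28 24 8
f 27 24 28
f 10 33 29
f 33 9 25
f 29 25 2
f 33 25 29
f 44 43 46
f 44 46 45
f 46 43 47
f 46 47 45
f 47 43 48
f 47 48 45
f 48 43 49
f 48 49 45
f 49 43 50
f 49 50 45
f 50 43 51
f 50 51 45
f 51 43 52
f 51 52 45
f 52 43 53
f 52 53 45
f 53 43 44
f 53 44 45



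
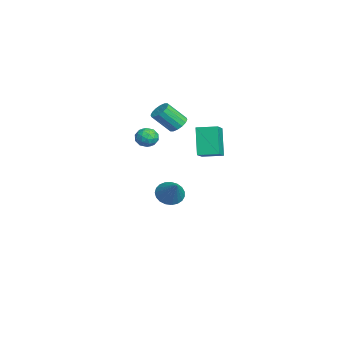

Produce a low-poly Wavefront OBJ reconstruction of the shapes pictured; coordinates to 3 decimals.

v -3.304 1.767 2.001
v -2.832 1.467 1.709
v -2.785 0.454 2.828
v -3.256 0.753 3.119
v -2.687 1.687 1.902
v -2.639 0.673 3.02
v -2.706 1.927 2.121
v -2.659 0.914 3.239
v -2.886 2.125 2.308
v -2.839 1.112 3.426
v -3.178 2.227 2.412
v -3.13 1.213 3.531
v -3.503 2.205 2.407
v -3.456 1.192 3.525
v -3.775 2.066 2.292
v -3.728 1.053 3.411
v -3.921 1.847 2.1
v -3.873 0.833 3.218
v -3.901 1.606 1.881
v -3.854 0.593 2.999
v -3.721 1.408 1.694
v -3.674 0.395 2.812
v -3.43 1.307 1.589
v -3.382 0.293 2.708
v -3.104 1.328 1.595
v -3.057 0.315 2.713
v -4.243 1.371 -3.627
v -3.669 1.426 -4.239
v -3.017 1.649 -2.453
v -3.774 1.758 -4.208
v -3.96 2.022 -4.076
v -4.195 2.174 -3.867
v -4.438 2.188 -3.617
v -4.648 2.059 -3.368
v -4.787 1.812 -3.164
v -4.832 1.489 -3.04
v -4.775 1.145 -3.018
v -4.626 0.84 -3.101
v -4.411 0.627 -3.275
v -4.167 0.542 -3.51
v -3.935 0.601 -3.765
v -3.757 0.793 -3.997
v -3.663 1.085 -4.164
v 2.499 2.528 2.186
v 1.642 2.522 3.724
v 2.749 3.61 2.33
v 1.892 3.604 3.868
v 3.588 2.196 2.792
v 2.731 2.19 4.33
v 3.838 3.278 2.936
v 2.981 3.272 4.474
v -0.194 -0.117 2.567
v 0.071 0.333 2.976
v 0.769 -0.573 2.444
v 1.034 -0.123 2.853
v 0.619 -0.582 3.09
v 0.024 -0.3 3.166
v 0.816 0.06 2.254
v 0.221 0.342 2.33
v 0.695 0.442 2.782
v 0.573 0.045 3.298
v 0.267 -0.285 2.122
v 0.145 -0.682 2.638
v -0.146 0.148 2.782
v 0.986 -0.388 2.638
v 0.742 -0.658 2.777
v 0.897 -0.393 3.017
v -0.174 -0.224 2.894
v -0.018 0.04 3.134
v 0.304 -0.497 3.201
v 0.858 -0.28 2.286
v 1.014 -0.016 2.526
v -0.057 0.153 2.403
v 0.098 0.418 2.643
v 0.536 0.257 2.219
v 0.377 0.476 2.909
v 0.943 0.208 2.836
v 0.815 0.316 2.485
v 0.465 0.482 2.529
v 0.305 0.243 3.212
v 0.871 -0.025 3.14
v 0.627 -0.294 3.279
v 0.277 -0.129 3.324
v 0.672 0.307 3.098
v -0.031 -0.215 2.28
v 0.535 -0.483 2.208
v 0.563 -0.111 2.096
v 0.213 0.054 2.141
v -0.103 -0.448 2.584
v 0.463 -0.716 2.511
v 0.375 -0.722 2.891
v 0.025 -0.556 2.935
v 0.168 -0.547 2.322
f 2 1 5
f 2 5 3
f 3 5 6
f 3 6 4
f 5 1 7
f 5 7 6
f 6 7 8
f 6 8 4
f 7 1 9
f 7 9 8
f 8 9 10
f 8 10 4
f 9 1 11
f 9 11 10
f 10 11 12
f 10 12 4
f 11 1 13
f 11 13 12
f 12 13 14
f 12 14 4
f 13 1 15
f 13 15 14
f 14 15 16
f 14 16 4
f 15 1 17
f 15 17 16
f 16 17 18
f 16 18 4
f 17 1 19
f 17 19 18
f 18 19 20
f 18 20 4
f 19 1 21
f 19 21 20
f 20 21 22
f 20 22 4
f 21 1 23
f 21 23 22
f 22 23 24
f 22 24 4
f 23 1 25
f 23 25 24
f 24 25 26
f 24 26 4
f 25 1 2
f 25 2 26
f 26 2 3
f 26 3 4
f 28 27 30
f 28 30 29
f 30 27 31
f 30 31 29
f 31 27 32
f 31 32 29
f 32 27 33
f 32 33 29
f 33 27 34
f 33 34 29
f 34 27 35
f 34 35 29
f 35 27 36
f 35 36 29
f 36 27 37
f 36 37 29
f 37 27 38
f 37 38 29
f 38 27 39
f 38 39 29
f 39 27 40
f 39 40 29
f 40 27 41
f 40 41 29
f 41 27 42
f 41 42 29
f 42 27 43
f 42 43 29
f 43 27 28
f 43 28 29
f 45 47 44
f 48 45 44
f 44 47 46
f 46 48 44
f 45 51 47
f 49 45 48
f 49 51 45
f 47 51 46
f 50 48 46
f 46 51 50
f 50 49 48
f 51 49 50
f 52 89 68
f 89 63 92
f 68 92 57
f 89 92 68
f 52 68 64
f 68 57 69
f 64 69 53
f 68 69 64
f 52 64 73
f 64 53 74
f 73 74 59
f 64 74 73
f 52 73 85
f 73 59 88
f 85 88 62
f 73 88 85
f 52 85 89
f 85 62 93
f 89 93 63
f 85 93 89
f 53 69 80
f 69 57 83
f 80 83 61
f 69 83 80
f 57 92 70
f 92 63 91
f 70 91 56
f 92 91 70
f 63 93 90
f 93 62 86
f 90 86 54
f 93 86 90
f 62 88 87
f 88 59 75
f 87 75 58
f 88 75 87
f 59 74 79
f 74 53 76
f 79 76 60
f 74 76 79
f 55 81 67
f 81 61 82
f 67 82 56
f 81 82 67
f 55 67 65
f 67 56 66
f 65 66 54
f 67 66 65
f 55 65 72
f 65 54 71
f 72 71 58
f 65 71 72
f 55 72 77
f 72 58 78
f 77 78 60
f 72 78 77
f 55 77 81
f 77 60 84
f 81 84 61
f 77 84 81
f 56 82 70
f 82 61 83
f 70 83 57
f 82 83 70
f 54 66 90
f 66 56 91
f 90 91 63
f 66 91 90
f 58 71 87
f 71 54 86
f 87 86 62
f 71 86 87
f 60 78 79
f 78 58 75
f 79 75 59
f 78 75 79
f 61 84 80
f 84 60 76
f 80 76 53
f 84 76 80

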